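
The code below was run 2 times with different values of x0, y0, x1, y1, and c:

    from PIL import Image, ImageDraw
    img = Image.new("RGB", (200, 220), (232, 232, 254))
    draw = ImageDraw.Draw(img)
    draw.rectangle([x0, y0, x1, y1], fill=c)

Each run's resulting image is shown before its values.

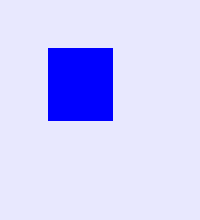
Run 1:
x0 = 48; y0 = 48; x1 = 112; y1 = 120; c = 'blue'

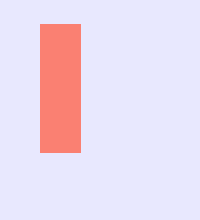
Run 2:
x0 = 40, y0 = 24, x1 = 80, y1 = 152, c = 'salmon'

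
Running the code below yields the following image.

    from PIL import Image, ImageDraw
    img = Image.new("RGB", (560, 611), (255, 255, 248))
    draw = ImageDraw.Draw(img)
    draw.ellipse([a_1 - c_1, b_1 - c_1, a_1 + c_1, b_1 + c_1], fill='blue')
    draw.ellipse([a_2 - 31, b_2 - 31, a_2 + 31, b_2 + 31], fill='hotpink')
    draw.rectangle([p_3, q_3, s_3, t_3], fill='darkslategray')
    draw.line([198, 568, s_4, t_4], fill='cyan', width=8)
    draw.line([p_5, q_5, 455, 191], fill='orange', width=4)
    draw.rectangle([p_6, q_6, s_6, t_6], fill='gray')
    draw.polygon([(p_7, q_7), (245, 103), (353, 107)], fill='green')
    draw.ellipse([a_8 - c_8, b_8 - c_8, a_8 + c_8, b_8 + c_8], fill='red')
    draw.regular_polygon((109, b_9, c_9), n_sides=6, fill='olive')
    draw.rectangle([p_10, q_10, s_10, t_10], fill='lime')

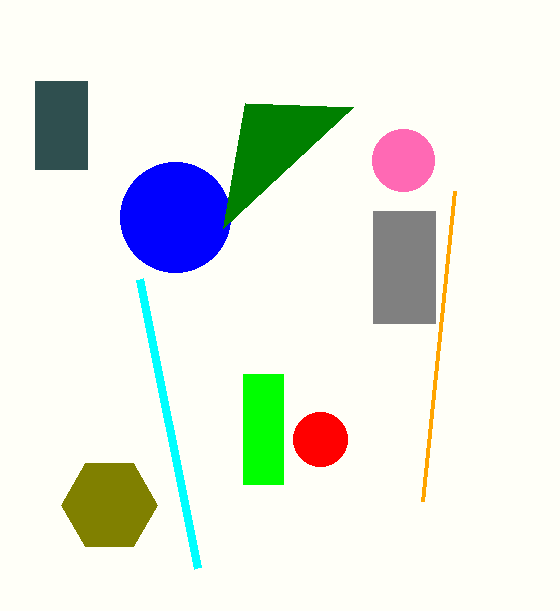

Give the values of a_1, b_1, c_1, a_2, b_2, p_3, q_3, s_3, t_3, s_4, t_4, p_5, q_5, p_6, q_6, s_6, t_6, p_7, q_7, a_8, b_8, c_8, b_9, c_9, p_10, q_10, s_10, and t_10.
a_1 = 175
b_1 = 217
c_1 = 55
a_2 = 403
b_2 = 160
p_3 = 35
q_3 = 81
s_3 = 87
t_3 = 169
s_4 = 140
t_4 = 279
p_5 = 423
q_5 = 501
p_6 = 373
q_6 = 211
s_6 = 435
t_6 = 323
p_7 = 223
q_7 = 228
a_8 = 320
b_8 = 439
c_8 = 27
b_9 = 505
c_9 = 48
p_10 = 243
q_10 = 374
s_10 = 283
t_10 = 484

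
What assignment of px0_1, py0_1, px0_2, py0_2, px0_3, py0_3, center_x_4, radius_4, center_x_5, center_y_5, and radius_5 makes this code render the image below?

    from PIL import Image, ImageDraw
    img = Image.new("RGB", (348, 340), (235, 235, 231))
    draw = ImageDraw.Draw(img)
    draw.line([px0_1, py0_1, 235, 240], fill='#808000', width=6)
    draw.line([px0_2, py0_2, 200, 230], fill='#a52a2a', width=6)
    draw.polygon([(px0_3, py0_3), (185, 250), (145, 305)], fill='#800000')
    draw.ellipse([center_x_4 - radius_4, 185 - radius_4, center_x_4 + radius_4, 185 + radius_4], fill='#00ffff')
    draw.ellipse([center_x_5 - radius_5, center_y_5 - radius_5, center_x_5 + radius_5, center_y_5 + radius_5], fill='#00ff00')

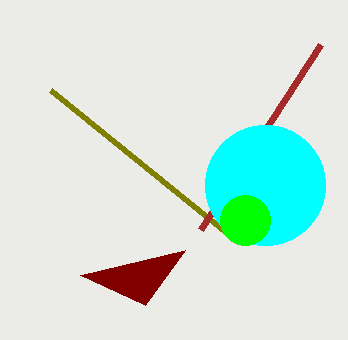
px0_1 = 50; py0_1 = 90; px0_2 = 320; py0_2 = 45; px0_3 = 80; py0_3 = 275; center_x_4 = 265; radius_4 = 60; center_x_5 = 245; center_y_5 = 220; radius_5 = 25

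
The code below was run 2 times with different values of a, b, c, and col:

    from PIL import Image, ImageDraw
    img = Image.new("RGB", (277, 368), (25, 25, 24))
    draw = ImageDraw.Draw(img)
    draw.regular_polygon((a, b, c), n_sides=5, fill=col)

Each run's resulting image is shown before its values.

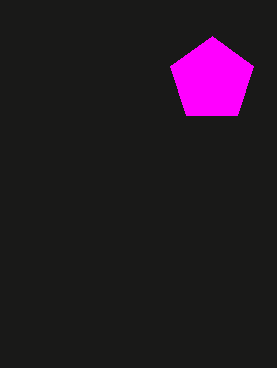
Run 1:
a = 212, b = 80, c = 44, col = 'magenta'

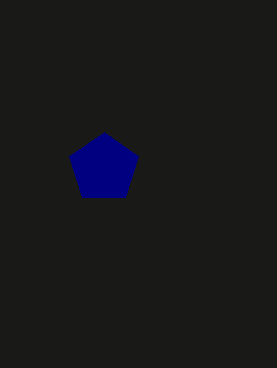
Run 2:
a = 104; b = 168; c = 36; col = 'navy'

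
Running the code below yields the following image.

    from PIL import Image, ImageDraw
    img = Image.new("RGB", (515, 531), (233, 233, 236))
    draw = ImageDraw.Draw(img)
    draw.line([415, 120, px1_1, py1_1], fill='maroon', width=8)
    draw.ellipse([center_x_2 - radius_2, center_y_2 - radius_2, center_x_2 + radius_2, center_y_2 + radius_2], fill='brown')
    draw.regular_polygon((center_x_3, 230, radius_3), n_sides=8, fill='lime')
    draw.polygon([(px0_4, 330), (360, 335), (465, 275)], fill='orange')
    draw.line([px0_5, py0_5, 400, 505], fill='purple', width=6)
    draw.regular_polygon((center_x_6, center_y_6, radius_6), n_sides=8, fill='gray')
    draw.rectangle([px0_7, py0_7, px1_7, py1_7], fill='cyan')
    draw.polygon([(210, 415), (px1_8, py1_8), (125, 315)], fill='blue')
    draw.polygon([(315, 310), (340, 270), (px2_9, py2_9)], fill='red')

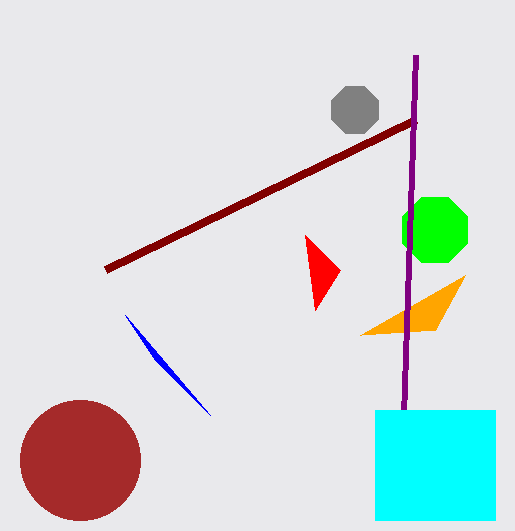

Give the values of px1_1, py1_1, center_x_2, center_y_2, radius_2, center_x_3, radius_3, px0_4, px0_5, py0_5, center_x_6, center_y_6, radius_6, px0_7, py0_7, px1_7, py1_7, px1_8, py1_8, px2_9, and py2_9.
px1_1 = 105; py1_1 = 270; center_x_2 = 80; center_y_2 = 460; radius_2 = 60; center_x_3 = 435; radius_3 = 35; px0_4 = 435; px0_5 = 415; py0_5 = 55; center_x_6 = 355; center_y_6 = 110; radius_6 = 25; px0_7 = 375; py0_7 = 410; px1_7 = 495; py1_7 = 520; px1_8 = 155; py1_8 = 360; px2_9 = 305; py2_9 = 235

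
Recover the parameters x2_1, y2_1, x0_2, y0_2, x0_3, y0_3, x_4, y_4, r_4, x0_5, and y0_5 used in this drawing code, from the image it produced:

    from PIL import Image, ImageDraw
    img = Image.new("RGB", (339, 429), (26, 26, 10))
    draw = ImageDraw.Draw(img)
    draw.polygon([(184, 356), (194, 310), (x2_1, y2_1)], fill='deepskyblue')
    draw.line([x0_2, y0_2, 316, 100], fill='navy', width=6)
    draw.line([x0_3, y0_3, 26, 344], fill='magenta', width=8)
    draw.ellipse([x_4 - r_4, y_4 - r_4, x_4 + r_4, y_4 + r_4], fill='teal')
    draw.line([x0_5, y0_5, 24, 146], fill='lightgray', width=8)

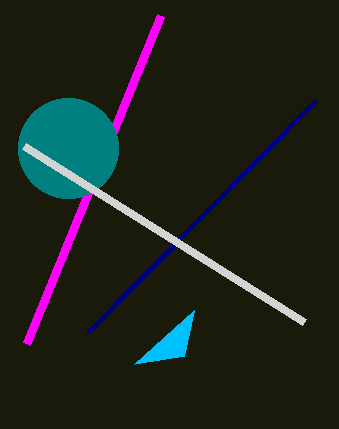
x2_1 = 134; y2_1 = 364; x0_2 = 88; y0_2 = 332; x0_3 = 160; y0_3 = 16; x_4 = 68; y_4 = 148; r_4 = 50; x0_5 = 304; y0_5 = 322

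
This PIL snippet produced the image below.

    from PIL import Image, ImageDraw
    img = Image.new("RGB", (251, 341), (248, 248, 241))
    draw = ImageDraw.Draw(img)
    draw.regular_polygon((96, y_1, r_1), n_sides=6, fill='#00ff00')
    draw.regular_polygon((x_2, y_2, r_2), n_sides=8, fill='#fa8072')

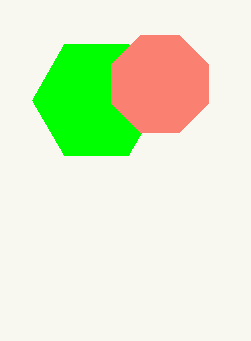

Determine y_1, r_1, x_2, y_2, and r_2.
y_1 = 100; r_1 = 64; x_2 = 160; y_2 = 84; r_2 = 52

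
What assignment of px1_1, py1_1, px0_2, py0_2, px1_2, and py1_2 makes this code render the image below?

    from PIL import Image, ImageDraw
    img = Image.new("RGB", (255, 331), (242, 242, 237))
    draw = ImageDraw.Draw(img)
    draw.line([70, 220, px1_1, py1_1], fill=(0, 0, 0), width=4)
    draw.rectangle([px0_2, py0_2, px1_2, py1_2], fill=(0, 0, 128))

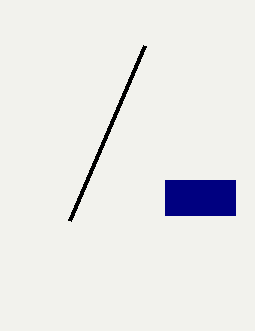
px1_1 = 145
py1_1 = 45
px0_2 = 165
py0_2 = 180
px1_2 = 235
py1_2 = 215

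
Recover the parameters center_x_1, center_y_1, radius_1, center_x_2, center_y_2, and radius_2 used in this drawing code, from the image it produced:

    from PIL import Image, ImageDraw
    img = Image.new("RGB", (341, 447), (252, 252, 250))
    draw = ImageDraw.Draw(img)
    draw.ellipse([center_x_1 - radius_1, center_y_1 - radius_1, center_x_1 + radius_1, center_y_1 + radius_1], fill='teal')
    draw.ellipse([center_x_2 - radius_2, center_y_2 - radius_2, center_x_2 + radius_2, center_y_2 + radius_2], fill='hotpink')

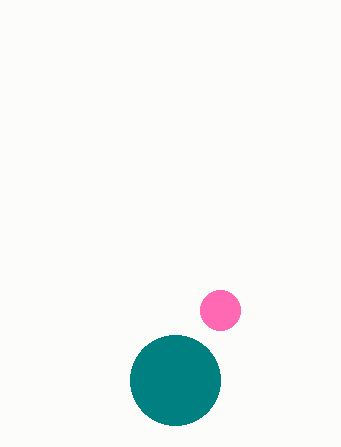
center_x_1 = 175; center_y_1 = 380; radius_1 = 45; center_x_2 = 220; center_y_2 = 310; radius_2 = 20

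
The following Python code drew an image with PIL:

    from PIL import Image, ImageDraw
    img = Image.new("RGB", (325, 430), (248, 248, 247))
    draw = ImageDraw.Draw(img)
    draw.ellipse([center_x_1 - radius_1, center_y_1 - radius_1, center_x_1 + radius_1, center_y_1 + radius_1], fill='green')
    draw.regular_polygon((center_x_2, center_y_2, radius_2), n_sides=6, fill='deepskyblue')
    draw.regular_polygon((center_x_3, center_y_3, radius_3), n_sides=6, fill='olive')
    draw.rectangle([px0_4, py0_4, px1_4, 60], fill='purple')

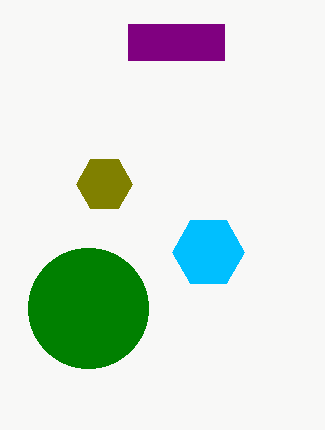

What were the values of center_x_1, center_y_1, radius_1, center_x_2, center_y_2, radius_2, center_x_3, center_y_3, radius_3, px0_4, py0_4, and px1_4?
center_x_1 = 88, center_y_1 = 308, radius_1 = 60, center_x_2 = 208, center_y_2 = 252, radius_2 = 36, center_x_3 = 104, center_y_3 = 184, radius_3 = 28, px0_4 = 128, py0_4 = 24, px1_4 = 224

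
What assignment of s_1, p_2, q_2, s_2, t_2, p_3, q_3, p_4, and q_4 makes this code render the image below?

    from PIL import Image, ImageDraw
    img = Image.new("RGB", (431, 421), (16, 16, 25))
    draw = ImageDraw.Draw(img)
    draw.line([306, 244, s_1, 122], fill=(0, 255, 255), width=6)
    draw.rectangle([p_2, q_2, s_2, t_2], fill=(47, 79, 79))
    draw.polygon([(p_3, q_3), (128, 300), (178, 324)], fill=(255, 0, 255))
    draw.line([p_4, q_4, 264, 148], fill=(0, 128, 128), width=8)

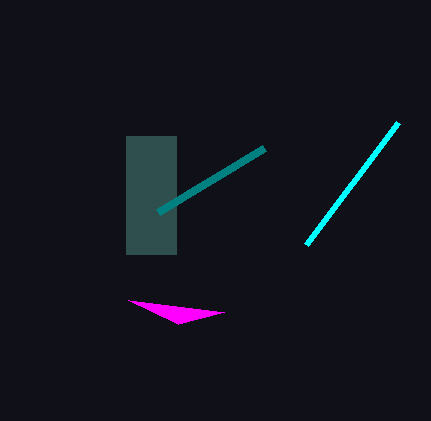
s_1 = 398; p_2 = 126; q_2 = 136; s_2 = 176; t_2 = 254; p_3 = 224; q_3 = 312; p_4 = 158; q_4 = 212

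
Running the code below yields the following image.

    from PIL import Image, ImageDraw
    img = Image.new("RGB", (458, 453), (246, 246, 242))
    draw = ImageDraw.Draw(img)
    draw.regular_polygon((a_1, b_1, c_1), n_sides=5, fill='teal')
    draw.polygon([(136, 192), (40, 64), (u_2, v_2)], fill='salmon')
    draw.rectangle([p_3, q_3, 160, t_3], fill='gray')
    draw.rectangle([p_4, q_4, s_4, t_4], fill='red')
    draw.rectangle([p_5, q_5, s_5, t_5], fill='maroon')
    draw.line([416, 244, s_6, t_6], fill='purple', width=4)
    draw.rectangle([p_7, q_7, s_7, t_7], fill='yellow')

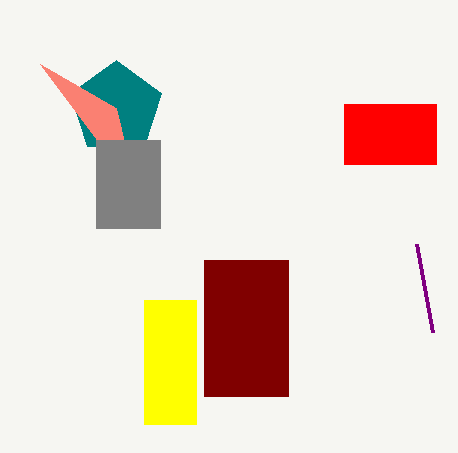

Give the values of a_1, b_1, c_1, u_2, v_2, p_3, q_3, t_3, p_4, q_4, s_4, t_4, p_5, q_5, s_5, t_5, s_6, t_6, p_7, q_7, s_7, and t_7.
a_1 = 116; b_1 = 108; c_1 = 48; u_2 = 116; v_2 = 108; p_3 = 96; q_3 = 140; t_3 = 228; p_4 = 344; q_4 = 104; s_4 = 436; t_4 = 164; p_5 = 204; q_5 = 260; s_5 = 288; t_5 = 396; s_6 = 432; t_6 = 332; p_7 = 144; q_7 = 300; s_7 = 196; t_7 = 424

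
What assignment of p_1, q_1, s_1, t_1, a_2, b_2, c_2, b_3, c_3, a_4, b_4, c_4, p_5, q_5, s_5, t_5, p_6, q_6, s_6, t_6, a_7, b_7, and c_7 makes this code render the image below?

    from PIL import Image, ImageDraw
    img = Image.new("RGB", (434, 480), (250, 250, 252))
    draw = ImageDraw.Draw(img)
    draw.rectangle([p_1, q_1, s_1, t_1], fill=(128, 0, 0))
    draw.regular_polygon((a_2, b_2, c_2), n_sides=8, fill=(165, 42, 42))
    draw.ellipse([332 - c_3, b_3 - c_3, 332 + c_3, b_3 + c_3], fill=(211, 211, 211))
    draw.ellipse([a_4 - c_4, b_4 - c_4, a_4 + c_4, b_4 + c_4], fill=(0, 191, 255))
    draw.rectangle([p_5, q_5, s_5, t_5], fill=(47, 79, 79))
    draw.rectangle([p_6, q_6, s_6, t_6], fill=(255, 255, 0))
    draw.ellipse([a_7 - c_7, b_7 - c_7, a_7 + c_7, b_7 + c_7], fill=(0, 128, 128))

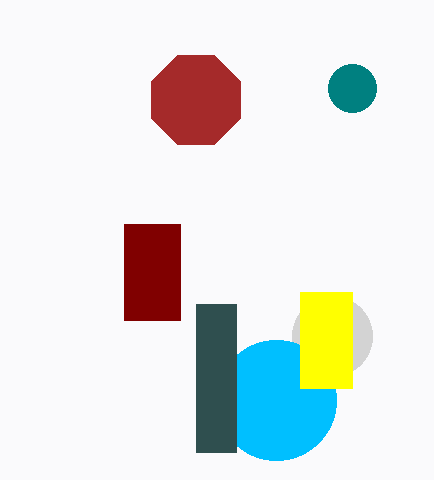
p_1 = 124
q_1 = 224
s_1 = 180
t_1 = 320
a_2 = 196
b_2 = 100
c_2 = 48
b_3 = 336
c_3 = 40
a_4 = 276
b_4 = 400
c_4 = 60
p_5 = 196
q_5 = 304
s_5 = 236
t_5 = 452
p_6 = 300
q_6 = 292
s_6 = 352
t_6 = 388
a_7 = 352
b_7 = 88
c_7 = 24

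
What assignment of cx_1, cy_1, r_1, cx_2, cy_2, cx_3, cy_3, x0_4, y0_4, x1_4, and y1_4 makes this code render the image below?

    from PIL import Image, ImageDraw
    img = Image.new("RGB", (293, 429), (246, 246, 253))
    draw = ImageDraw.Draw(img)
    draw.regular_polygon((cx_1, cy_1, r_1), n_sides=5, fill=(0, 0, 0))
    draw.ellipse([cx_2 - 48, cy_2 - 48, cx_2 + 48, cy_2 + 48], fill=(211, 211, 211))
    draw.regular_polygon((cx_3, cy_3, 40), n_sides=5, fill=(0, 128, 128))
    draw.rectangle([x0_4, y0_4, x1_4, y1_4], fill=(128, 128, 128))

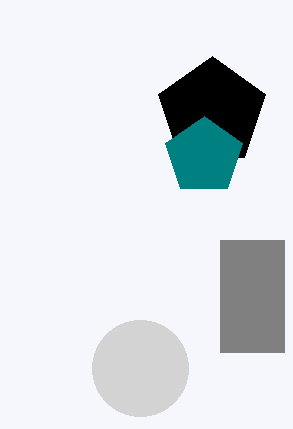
cx_1 = 212
cy_1 = 112
r_1 = 56
cx_2 = 140
cy_2 = 368
cx_3 = 204
cy_3 = 156
x0_4 = 220
y0_4 = 240
x1_4 = 284
y1_4 = 352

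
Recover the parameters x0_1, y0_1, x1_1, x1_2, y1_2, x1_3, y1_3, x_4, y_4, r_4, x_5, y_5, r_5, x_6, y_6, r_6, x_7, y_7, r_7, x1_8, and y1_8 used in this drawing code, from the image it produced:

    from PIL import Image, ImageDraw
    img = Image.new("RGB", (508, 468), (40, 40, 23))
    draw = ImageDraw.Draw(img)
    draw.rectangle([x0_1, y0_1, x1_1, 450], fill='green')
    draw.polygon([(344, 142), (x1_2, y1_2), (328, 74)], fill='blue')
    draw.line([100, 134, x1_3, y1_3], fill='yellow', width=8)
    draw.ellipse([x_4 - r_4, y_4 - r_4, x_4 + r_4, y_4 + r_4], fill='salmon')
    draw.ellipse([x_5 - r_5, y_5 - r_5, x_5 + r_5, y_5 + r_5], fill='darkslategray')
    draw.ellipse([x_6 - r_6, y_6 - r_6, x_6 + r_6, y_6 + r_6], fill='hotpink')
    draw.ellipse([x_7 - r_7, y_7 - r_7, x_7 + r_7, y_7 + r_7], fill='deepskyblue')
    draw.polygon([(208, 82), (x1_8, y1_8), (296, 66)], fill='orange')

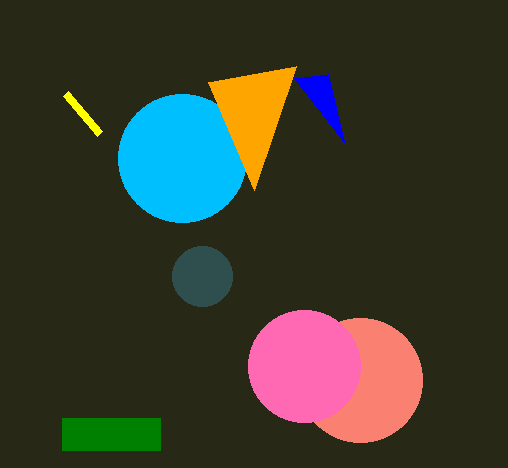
x0_1 = 62; y0_1 = 418; x1_1 = 160; x1_2 = 294; y1_2 = 78; x1_3 = 66; y1_3 = 94; x_4 = 360; y_4 = 380; r_4 = 62; x_5 = 202; y_5 = 276; r_5 = 30; x_6 = 304; y_6 = 366; r_6 = 56; x_7 = 182; y_7 = 158; r_7 = 64; x1_8 = 254; y1_8 = 190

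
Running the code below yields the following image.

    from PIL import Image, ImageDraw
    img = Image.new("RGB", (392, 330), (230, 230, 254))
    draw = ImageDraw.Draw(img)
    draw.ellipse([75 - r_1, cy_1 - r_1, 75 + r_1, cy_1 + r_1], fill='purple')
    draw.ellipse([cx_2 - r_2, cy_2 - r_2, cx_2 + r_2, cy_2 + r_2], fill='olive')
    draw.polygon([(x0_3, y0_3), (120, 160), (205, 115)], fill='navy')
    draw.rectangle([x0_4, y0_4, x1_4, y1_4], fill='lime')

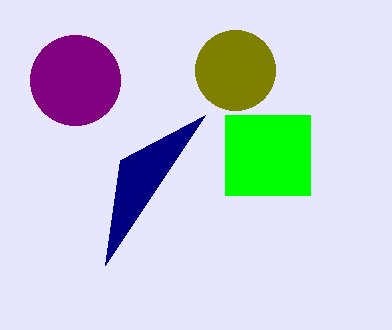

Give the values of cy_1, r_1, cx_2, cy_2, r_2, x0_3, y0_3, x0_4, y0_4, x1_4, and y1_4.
cy_1 = 80; r_1 = 45; cx_2 = 235; cy_2 = 70; r_2 = 40; x0_3 = 105; y0_3 = 265; x0_4 = 225; y0_4 = 115; x1_4 = 310; y1_4 = 195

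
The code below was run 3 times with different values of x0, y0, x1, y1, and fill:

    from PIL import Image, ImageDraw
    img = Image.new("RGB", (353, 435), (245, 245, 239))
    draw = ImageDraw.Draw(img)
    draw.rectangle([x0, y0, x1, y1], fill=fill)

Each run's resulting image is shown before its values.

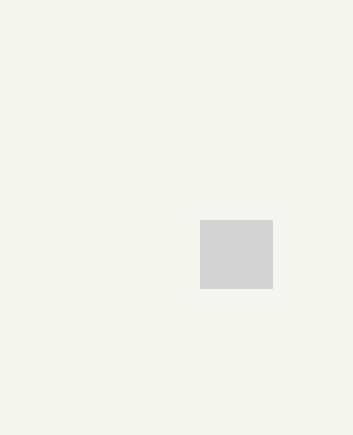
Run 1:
x0 = 200
y0 = 220
x1 = 272
y1 = 288
fill = 'lightgray'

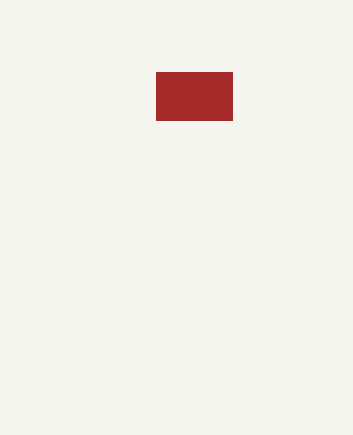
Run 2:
x0 = 156; y0 = 72; x1 = 232; y1 = 120; fill = 'brown'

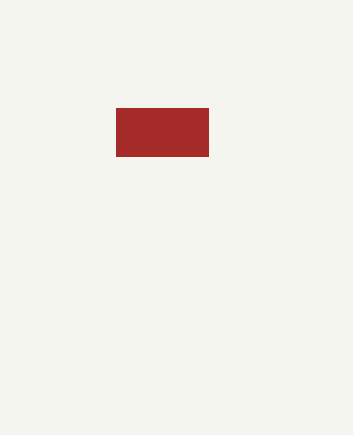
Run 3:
x0 = 116, y0 = 108, x1 = 208, y1 = 156, fill = 'brown'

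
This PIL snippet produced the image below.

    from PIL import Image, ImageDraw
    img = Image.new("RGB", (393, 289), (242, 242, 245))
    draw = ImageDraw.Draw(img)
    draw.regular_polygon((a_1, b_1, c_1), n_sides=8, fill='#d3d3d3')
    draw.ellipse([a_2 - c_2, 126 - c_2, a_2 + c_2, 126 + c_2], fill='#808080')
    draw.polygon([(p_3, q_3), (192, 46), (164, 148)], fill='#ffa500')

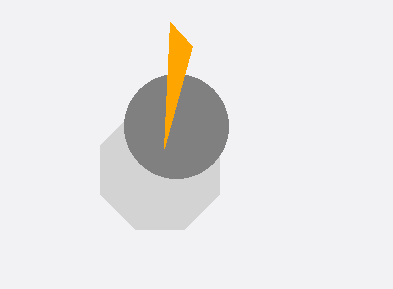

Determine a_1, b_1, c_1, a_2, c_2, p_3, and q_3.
a_1 = 160
b_1 = 170
c_1 = 64
a_2 = 176
c_2 = 52
p_3 = 170
q_3 = 22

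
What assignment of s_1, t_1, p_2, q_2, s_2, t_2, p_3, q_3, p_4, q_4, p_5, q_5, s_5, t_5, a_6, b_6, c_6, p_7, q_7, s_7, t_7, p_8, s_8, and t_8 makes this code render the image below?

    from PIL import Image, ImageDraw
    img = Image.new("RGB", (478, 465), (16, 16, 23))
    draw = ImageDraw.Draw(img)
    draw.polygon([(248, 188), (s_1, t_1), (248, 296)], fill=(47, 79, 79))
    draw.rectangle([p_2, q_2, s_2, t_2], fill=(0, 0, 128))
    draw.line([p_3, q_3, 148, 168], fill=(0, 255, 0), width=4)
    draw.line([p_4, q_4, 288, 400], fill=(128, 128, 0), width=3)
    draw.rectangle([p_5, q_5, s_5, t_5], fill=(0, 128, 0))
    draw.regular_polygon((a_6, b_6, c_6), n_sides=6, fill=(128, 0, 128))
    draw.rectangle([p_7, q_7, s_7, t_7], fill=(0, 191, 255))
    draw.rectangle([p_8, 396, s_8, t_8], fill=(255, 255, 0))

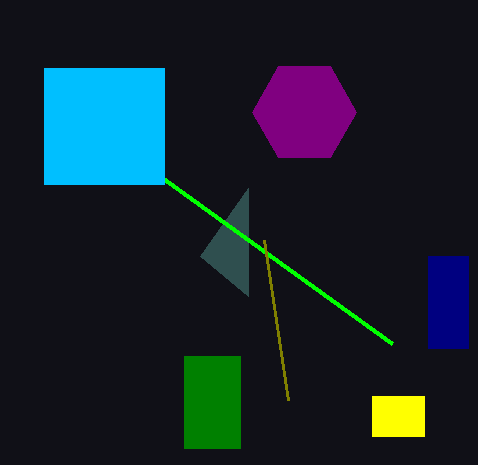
s_1 = 200
t_1 = 256
p_2 = 428
q_2 = 256
s_2 = 468
t_2 = 348
p_3 = 392
q_3 = 344
p_4 = 264
q_4 = 240
p_5 = 184
q_5 = 356
s_5 = 240
t_5 = 448
a_6 = 304
b_6 = 112
c_6 = 52
p_7 = 44
q_7 = 68
s_7 = 164
t_7 = 184
p_8 = 372
s_8 = 424
t_8 = 436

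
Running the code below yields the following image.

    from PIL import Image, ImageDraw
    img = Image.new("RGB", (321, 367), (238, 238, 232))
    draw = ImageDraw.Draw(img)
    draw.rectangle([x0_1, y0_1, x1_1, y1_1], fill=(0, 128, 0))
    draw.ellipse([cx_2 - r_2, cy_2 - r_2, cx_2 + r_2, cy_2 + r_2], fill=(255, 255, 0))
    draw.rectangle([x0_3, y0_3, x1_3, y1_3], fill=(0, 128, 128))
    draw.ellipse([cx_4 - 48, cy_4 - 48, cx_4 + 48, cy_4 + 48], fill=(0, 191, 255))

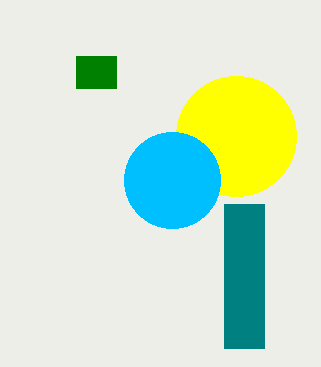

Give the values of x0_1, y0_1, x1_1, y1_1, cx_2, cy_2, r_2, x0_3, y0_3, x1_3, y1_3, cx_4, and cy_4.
x0_1 = 76
y0_1 = 56
x1_1 = 116
y1_1 = 88
cx_2 = 236
cy_2 = 136
r_2 = 60
x0_3 = 224
y0_3 = 204
x1_3 = 264
y1_3 = 348
cx_4 = 172
cy_4 = 180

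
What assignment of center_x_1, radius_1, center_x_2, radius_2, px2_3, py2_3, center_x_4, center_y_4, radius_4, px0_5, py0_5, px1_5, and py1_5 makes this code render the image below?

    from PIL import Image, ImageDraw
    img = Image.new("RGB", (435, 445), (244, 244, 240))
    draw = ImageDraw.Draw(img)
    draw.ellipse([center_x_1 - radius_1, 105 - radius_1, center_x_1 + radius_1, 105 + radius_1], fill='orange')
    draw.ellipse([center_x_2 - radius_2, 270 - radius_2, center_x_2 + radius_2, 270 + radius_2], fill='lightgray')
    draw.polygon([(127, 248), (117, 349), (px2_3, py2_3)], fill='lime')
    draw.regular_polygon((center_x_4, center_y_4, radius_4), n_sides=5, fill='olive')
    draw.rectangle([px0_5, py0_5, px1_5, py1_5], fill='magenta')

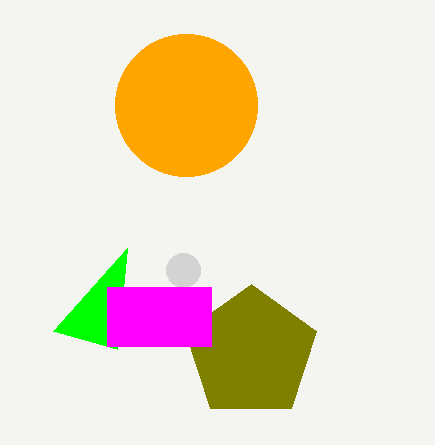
center_x_1 = 186
radius_1 = 71
center_x_2 = 183
radius_2 = 17
px2_3 = 53
py2_3 = 331
center_x_4 = 251
center_y_4 = 353
radius_4 = 69
px0_5 = 107
py0_5 = 287
px1_5 = 211
py1_5 = 346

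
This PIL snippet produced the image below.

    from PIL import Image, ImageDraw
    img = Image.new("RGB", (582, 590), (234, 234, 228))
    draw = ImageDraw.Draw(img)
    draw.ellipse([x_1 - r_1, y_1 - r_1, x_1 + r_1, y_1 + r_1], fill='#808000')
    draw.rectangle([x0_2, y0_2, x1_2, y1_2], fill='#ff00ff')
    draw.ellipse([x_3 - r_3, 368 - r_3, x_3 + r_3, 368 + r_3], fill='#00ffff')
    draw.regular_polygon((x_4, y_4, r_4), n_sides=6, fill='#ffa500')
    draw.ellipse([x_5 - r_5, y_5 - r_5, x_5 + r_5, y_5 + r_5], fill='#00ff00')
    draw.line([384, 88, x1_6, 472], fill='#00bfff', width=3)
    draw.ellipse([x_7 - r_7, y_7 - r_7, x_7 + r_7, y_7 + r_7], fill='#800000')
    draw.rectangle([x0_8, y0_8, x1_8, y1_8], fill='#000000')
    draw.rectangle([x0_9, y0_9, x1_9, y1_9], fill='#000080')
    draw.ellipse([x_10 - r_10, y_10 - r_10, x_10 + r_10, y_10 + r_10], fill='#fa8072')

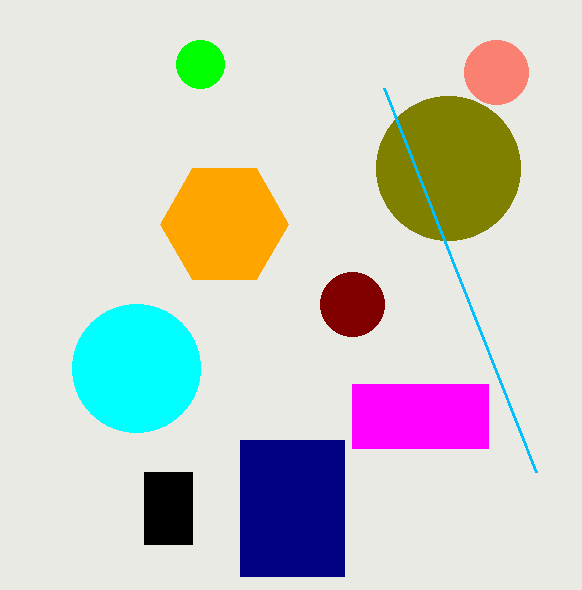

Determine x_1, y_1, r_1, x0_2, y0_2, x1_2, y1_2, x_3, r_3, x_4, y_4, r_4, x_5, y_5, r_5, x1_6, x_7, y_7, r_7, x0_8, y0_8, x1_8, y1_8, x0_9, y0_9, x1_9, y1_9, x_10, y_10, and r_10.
x_1 = 448; y_1 = 168; r_1 = 72; x0_2 = 352; y0_2 = 384; x1_2 = 488; y1_2 = 448; x_3 = 136; r_3 = 64; x_4 = 224; y_4 = 224; r_4 = 64; x_5 = 200; y_5 = 64; r_5 = 24; x1_6 = 536; x_7 = 352; y_7 = 304; r_7 = 32; x0_8 = 144; y0_8 = 472; x1_8 = 192; y1_8 = 544; x0_9 = 240; y0_9 = 440; x1_9 = 344; y1_9 = 576; x_10 = 496; y_10 = 72; r_10 = 32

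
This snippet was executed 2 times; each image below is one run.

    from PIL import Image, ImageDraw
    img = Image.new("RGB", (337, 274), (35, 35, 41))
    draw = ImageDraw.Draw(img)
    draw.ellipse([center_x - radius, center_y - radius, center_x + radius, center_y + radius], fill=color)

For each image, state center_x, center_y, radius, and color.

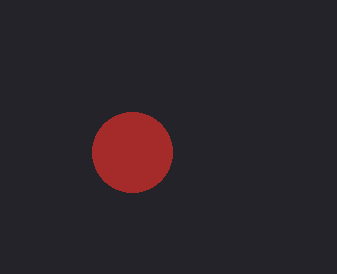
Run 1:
center_x = 132
center_y = 152
radius = 40
color = 'brown'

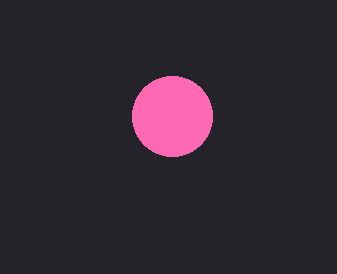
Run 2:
center_x = 172; center_y = 116; radius = 40; color = 'hotpink'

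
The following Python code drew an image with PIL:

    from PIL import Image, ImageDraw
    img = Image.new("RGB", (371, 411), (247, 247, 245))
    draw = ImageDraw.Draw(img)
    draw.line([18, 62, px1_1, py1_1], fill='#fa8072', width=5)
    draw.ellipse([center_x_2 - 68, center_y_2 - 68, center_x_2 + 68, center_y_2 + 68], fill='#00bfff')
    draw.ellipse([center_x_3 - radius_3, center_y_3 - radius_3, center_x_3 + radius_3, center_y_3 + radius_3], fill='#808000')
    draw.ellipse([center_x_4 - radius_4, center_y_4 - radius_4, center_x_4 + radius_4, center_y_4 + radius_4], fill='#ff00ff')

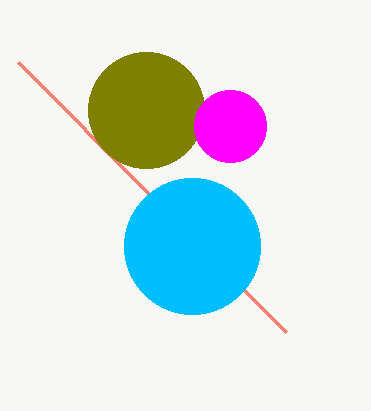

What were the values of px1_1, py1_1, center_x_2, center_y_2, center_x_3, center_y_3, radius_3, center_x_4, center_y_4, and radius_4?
px1_1 = 286; py1_1 = 332; center_x_2 = 192; center_y_2 = 246; center_x_3 = 146; center_y_3 = 110; radius_3 = 58; center_x_4 = 230; center_y_4 = 126; radius_4 = 36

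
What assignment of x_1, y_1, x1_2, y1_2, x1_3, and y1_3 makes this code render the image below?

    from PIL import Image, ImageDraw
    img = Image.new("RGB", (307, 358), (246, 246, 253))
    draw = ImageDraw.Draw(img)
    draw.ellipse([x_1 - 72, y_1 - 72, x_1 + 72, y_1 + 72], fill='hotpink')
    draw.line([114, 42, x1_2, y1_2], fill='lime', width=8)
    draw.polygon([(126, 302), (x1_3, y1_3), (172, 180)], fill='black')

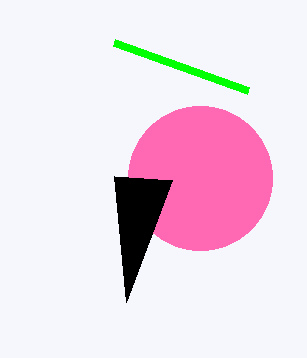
x_1 = 200, y_1 = 178, x1_2 = 248, y1_2 = 90, x1_3 = 114, y1_3 = 176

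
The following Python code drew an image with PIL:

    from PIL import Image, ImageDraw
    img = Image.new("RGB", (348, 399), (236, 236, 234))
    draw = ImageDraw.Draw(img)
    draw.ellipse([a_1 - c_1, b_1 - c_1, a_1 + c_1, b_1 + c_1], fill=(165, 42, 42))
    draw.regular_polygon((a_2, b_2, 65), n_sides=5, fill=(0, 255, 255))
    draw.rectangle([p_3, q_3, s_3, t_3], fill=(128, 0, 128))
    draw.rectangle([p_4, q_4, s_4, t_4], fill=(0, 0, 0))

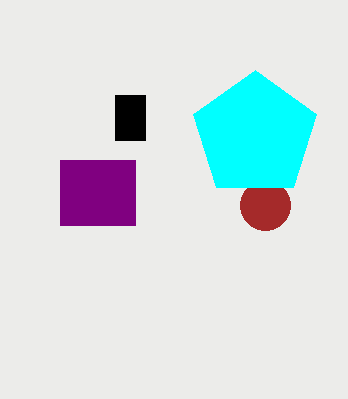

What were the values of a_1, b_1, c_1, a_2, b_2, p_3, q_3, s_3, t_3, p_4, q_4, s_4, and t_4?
a_1 = 265
b_1 = 205
c_1 = 25
a_2 = 255
b_2 = 135
p_3 = 60
q_3 = 160
s_3 = 135
t_3 = 225
p_4 = 115
q_4 = 95
s_4 = 145
t_4 = 140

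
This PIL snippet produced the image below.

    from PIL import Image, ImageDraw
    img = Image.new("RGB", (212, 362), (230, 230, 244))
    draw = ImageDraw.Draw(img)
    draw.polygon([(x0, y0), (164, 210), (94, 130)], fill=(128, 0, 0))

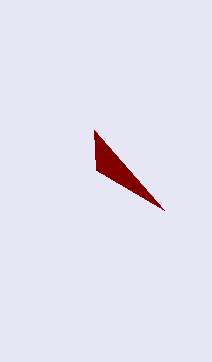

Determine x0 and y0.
x0 = 96; y0 = 170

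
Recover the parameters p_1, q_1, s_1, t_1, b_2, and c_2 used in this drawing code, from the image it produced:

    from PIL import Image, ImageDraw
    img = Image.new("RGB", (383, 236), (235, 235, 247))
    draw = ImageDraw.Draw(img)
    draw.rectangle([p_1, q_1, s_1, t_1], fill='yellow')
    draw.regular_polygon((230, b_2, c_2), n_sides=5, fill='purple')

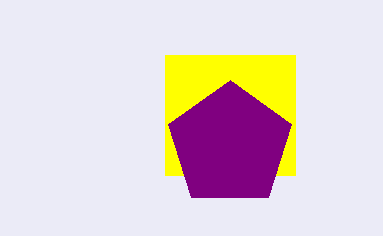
p_1 = 165
q_1 = 55
s_1 = 295
t_1 = 175
b_2 = 145
c_2 = 65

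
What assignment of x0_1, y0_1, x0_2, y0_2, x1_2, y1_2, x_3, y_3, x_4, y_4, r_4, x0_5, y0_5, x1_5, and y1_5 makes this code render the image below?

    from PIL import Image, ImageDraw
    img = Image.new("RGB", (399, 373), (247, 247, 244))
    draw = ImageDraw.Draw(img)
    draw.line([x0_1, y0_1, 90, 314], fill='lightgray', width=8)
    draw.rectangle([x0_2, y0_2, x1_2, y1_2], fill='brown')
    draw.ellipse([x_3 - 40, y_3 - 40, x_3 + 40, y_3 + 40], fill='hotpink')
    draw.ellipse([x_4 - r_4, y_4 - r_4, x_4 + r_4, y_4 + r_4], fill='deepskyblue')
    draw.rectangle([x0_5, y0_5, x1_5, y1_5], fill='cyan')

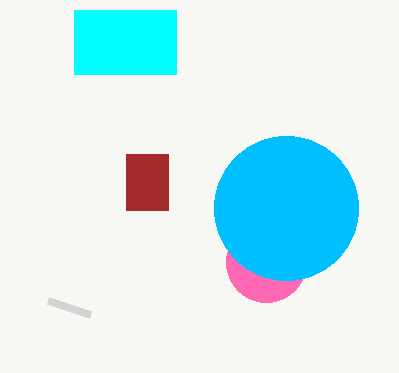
x0_1 = 48, y0_1 = 300, x0_2 = 126, y0_2 = 154, x1_2 = 168, y1_2 = 210, x_3 = 266, y_3 = 262, x_4 = 286, y_4 = 208, r_4 = 72, x0_5 = 74, y0_5 = 10, x1_5 = 176, y1_5 = 74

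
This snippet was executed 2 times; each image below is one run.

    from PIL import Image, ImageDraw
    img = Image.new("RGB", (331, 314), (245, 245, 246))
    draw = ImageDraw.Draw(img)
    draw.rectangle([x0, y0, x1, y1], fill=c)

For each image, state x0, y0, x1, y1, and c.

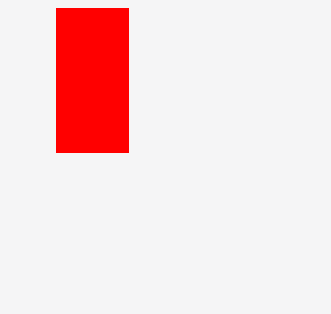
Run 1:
x0 = 56, y0 = 8, x1 = 128, y1 = 152, c = 'red'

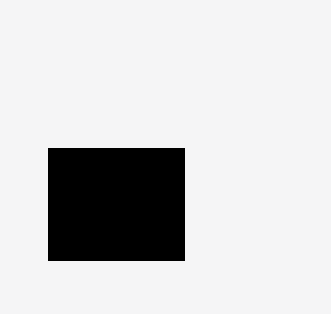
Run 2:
x0 = 48, y0 = 148, x1 = 184, y1 = 260, c = 'black'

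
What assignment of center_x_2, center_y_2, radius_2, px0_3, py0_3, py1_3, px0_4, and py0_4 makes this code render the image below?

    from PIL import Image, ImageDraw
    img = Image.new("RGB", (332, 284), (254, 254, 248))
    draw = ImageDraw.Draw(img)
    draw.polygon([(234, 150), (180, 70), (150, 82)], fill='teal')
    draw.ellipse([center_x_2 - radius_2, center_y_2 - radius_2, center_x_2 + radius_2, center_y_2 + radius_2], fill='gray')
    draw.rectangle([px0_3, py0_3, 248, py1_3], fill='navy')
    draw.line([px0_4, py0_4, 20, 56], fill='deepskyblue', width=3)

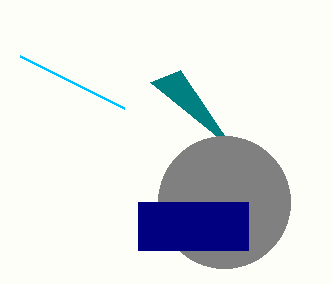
center_x_2 = 224
center_y_2 = 202
radius_2 = 66
px0_3 = 138
py0_3 = 202
py1_3 = 250
px0_4 = 124
py0_4 = 108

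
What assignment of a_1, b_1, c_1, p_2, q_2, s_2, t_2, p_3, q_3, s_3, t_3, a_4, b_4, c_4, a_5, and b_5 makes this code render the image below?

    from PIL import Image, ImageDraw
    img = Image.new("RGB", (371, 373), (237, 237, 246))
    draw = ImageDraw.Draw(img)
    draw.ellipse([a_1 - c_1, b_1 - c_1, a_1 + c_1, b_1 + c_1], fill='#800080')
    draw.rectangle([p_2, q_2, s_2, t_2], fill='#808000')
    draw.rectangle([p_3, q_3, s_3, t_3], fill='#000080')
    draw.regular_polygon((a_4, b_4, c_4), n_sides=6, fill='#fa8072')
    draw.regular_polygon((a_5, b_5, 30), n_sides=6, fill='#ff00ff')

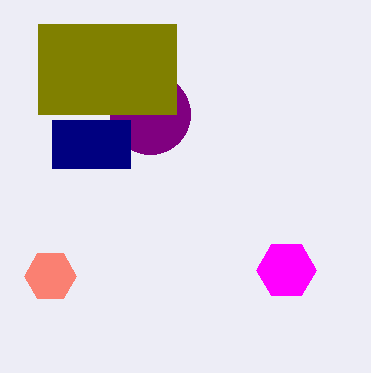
a_1 = 150
b_1 = 114
c_1 = 40
p_2 = 38
q_2 = 24
s_2 = 176
t_2 = 114
p_3 = 52
q_3 = 120
s_3 = 130
t_3 = 168
a_4 = 50
b_4 = 276
c_4 = 26
a_5 = 286
b_5 = 270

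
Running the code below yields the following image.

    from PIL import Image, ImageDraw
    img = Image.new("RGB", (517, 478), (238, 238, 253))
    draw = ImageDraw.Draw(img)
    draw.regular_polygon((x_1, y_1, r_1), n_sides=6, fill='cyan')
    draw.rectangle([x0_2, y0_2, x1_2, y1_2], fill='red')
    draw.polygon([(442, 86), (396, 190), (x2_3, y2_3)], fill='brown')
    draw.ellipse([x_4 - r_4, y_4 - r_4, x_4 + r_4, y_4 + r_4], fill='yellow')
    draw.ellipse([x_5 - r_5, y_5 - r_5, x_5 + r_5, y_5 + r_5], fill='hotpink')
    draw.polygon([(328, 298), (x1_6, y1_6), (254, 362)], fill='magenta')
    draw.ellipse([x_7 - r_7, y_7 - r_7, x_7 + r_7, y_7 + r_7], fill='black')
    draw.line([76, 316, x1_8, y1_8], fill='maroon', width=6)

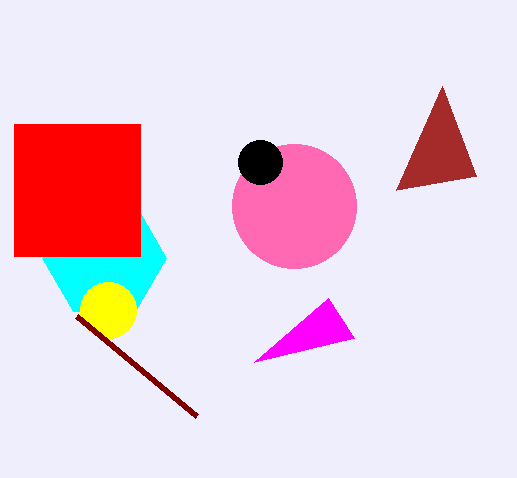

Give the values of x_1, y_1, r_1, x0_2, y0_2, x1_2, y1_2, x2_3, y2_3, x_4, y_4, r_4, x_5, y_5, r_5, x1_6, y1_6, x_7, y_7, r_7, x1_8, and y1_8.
x_1 = 104; y_1 = 258; r_1 = 62; x0_2 = 14; y0_2 = 124; x1_2 = 140; y1_2 = 256; x2_3 = 476; y2_3 = 176; x_4 = 108; y_4 = 310; r_4 = 28; x_5 = 294; y_5 = 206; r_5 = 62; x1_6 = 354; y1_6 = 338; x_7 = 260; y_7 = 162; r_7 = 22; x1_8 = 196; y1_8 = 416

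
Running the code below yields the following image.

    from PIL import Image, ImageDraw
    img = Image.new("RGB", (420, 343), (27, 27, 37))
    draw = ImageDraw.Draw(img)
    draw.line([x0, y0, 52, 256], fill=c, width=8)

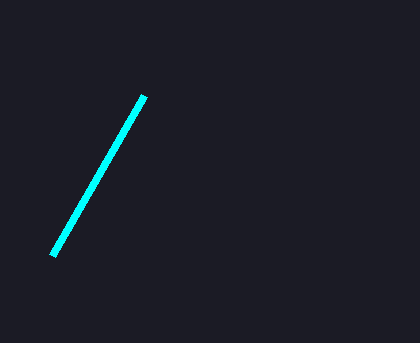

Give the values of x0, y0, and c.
x0 = 144; y0 = 96; c = 'cyan'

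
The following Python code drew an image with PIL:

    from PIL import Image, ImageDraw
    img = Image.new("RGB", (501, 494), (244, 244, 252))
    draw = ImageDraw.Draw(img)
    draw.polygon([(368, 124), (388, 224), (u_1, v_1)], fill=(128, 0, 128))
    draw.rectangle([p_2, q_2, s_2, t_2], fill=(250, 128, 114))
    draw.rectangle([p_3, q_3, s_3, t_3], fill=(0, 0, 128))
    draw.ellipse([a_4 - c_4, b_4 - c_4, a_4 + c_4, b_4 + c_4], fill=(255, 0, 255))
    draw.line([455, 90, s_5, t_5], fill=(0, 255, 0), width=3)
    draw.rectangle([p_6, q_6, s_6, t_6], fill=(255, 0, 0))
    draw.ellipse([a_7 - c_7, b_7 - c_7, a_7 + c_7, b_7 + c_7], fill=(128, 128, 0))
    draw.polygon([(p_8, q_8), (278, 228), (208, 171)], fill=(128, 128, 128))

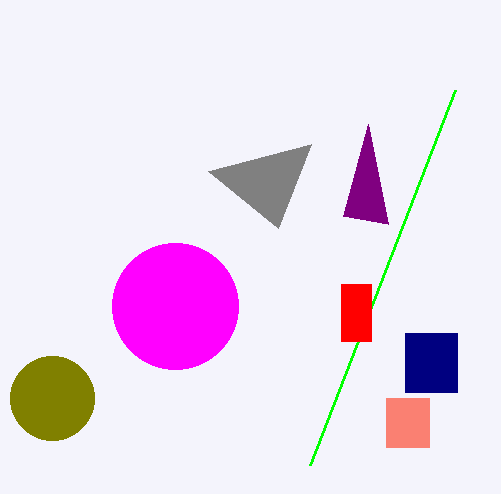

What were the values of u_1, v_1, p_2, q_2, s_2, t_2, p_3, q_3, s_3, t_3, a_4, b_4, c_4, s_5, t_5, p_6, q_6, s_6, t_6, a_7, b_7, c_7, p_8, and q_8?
u_1 = 343
v_1 = 216
p_2 = 386
q_2 = 398
s_2 = 429
t_2 = 447
p_3 = 405
q_3 = 333
s_3 = 457
t_3 = 392
a_4 = 175
b_4 = 306
c_4 = 63
s_5 = 310
t_5 = 465
p_6 = 341
q_6 = 284
s_6 = 371
t_6 = 341
a_7 = 52
b_7 = 398
c_7 = 42
p_8 = 311
q_8 = 144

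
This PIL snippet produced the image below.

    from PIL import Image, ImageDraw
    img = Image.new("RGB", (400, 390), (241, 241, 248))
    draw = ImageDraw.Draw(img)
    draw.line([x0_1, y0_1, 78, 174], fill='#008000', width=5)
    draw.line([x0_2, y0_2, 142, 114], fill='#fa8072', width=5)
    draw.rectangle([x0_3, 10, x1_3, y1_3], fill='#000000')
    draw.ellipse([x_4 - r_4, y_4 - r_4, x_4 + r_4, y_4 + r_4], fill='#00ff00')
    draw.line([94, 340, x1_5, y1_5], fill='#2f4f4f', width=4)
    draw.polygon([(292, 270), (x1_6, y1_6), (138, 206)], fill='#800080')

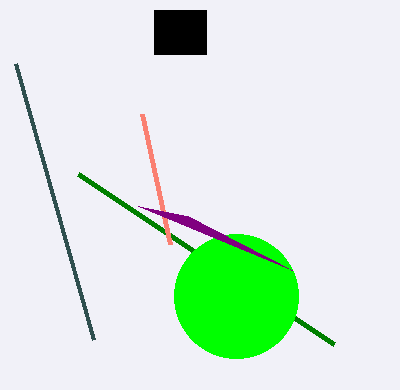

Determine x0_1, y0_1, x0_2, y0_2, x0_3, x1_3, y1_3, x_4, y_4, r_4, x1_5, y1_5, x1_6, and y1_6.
x0_1 = 334, y0_1 = 344, x0_2 = 170, y0_2 = 244, x0_3 = 154, x1_3 = 206, y1_3 = 54, x_4 = 236, y_4 = 296, r_4 = 62, x1_5 = 16, y1_5 = 64, x1_6 = 188, y1_6 = 216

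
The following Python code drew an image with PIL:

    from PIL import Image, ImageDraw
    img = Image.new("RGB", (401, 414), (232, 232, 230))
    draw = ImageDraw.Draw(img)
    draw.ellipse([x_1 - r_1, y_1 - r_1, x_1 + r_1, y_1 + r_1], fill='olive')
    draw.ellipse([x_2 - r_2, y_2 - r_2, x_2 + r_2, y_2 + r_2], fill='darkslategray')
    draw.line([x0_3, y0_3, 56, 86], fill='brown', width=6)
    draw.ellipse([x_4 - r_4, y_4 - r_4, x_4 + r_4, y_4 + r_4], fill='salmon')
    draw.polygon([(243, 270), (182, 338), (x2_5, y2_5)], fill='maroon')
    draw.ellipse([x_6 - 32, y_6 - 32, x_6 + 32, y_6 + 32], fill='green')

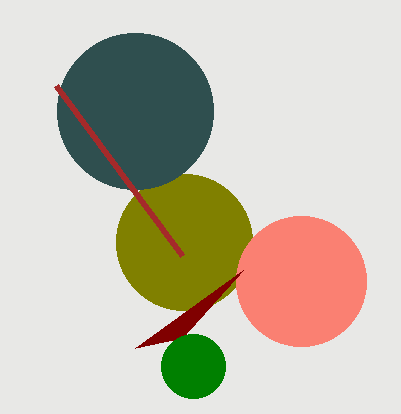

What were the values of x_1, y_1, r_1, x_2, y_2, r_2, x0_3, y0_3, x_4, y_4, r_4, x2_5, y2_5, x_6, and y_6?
x_1 = 184; y_1 = 242; r_1 = 68; x_2 = 135; y_2 = 111; r_2 = 78; x0_3 = 182; y0_3 = 256; x_4 = 301; y_4 = 281; r_4 = 65; x2_5 = 135; y2_5 = 348; x_6 = 193; y_6 = 366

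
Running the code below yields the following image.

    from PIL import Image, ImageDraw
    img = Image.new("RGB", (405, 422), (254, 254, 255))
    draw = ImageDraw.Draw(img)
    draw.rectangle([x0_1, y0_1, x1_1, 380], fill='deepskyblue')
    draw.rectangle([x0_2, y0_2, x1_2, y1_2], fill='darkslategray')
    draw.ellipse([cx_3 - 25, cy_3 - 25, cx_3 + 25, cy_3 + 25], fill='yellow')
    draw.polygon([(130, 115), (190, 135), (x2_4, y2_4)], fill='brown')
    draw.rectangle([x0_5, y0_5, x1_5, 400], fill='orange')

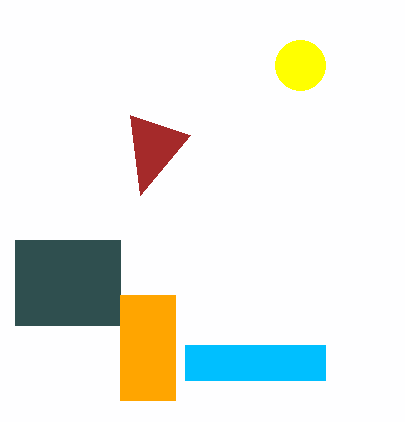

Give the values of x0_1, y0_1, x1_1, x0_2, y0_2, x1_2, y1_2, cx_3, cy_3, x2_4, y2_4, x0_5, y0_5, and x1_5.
x0_1 = 185; y0_1 = 345; x1_1 = 325; x0_2 = 15; y0_2 = 240; x1_2 = 120; y1_2 = 325; cx_3 = 300; cy_3 = 65; x2_4 = 140; y2_4 = 195; x0_5 = 120; y0_5 = 295; x1_5 = 175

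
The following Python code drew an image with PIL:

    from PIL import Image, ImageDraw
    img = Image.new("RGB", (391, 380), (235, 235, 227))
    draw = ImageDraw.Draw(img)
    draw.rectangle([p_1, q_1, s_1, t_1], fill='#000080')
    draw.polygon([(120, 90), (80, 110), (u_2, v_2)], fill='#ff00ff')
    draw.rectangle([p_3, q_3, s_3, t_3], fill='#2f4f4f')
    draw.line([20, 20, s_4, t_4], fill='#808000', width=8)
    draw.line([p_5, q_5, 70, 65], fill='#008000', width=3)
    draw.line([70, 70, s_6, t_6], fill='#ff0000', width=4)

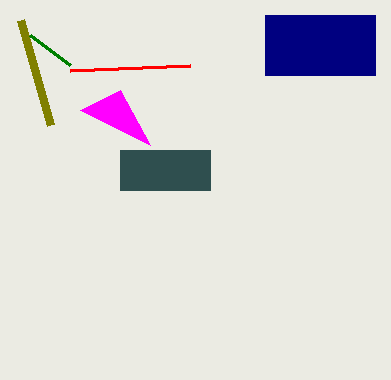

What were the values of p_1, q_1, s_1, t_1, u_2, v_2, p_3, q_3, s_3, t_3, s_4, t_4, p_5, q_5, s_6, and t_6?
p_1 = 265; q_1 = 15; s_1 = 375; t_1 = 75; u_2 = 150; v_2 = 145; p_3 = 120; q_3 = 150; s_3 = 210; t_3 = 190; s_4 = 50; t_4 = 125; p_5 = 30; q_5 = 35; s_6 = 190; t_6 = 65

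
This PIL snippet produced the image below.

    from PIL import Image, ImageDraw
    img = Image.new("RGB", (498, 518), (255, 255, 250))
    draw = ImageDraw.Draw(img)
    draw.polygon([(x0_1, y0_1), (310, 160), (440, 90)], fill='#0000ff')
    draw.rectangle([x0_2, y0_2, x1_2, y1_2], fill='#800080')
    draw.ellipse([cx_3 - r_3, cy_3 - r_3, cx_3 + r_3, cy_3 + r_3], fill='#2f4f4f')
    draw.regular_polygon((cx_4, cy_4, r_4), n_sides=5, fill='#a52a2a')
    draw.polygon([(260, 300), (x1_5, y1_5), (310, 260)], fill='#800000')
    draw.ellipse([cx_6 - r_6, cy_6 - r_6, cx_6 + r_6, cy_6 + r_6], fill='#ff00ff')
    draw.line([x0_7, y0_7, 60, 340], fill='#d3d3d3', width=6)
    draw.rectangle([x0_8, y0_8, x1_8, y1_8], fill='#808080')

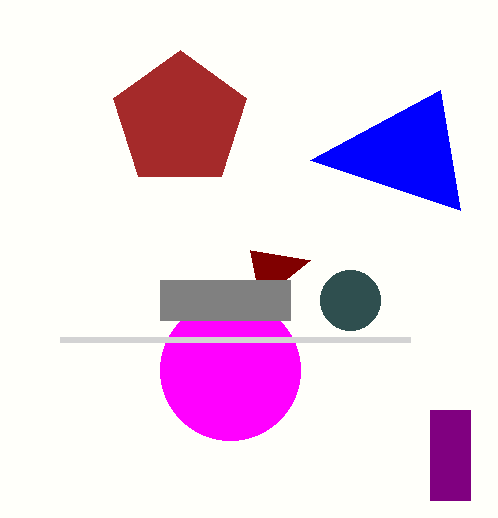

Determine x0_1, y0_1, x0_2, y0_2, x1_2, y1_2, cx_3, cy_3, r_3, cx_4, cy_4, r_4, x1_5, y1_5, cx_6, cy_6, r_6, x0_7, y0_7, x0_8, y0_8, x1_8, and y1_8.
x0_1 = 460, y0_1 = 210, x0_2 = 430, y0_2 = 410, x1_2 = 470, y1_2 = 500, cx_3 = 350, cy_3 = 300, r_3 = 30, cx_4 = 180, cy_4 = 120, r_4 = 70, x1_5 = 250, y1_5 = 250, cx_6 = 230, cy_6 = 370, r_6 = 70, x0_7 = 410, y0_7 = 340, x0_8 = 160, y0_8 = 280, x1_8 = 290, y1_8 = 320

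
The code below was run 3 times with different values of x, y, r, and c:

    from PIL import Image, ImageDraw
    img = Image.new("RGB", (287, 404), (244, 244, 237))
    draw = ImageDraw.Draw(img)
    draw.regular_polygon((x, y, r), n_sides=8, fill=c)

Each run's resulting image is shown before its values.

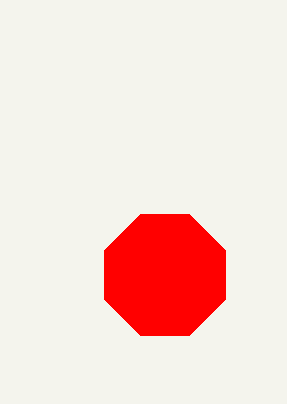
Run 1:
x = 165; y = 275; r = 65; c = 'red'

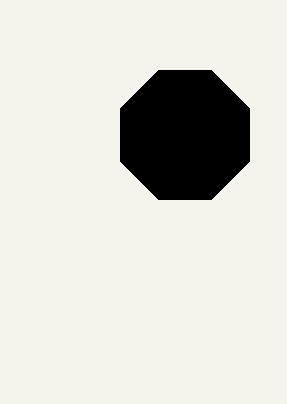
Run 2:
x = 185, y = 135, r = 70, c = 'black'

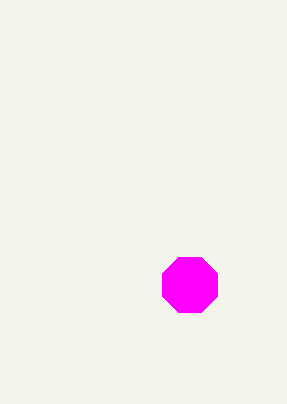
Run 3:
x = 190, y = 285, r = 30, c = 'magenta'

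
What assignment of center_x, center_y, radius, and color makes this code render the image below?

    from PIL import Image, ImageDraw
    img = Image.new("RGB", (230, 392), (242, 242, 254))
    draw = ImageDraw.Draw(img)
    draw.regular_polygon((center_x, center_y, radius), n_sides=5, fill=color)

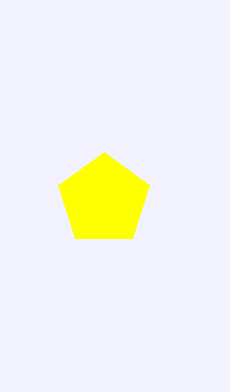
center_x = 104, center_y = 200, radius = 48, color = 'yellow'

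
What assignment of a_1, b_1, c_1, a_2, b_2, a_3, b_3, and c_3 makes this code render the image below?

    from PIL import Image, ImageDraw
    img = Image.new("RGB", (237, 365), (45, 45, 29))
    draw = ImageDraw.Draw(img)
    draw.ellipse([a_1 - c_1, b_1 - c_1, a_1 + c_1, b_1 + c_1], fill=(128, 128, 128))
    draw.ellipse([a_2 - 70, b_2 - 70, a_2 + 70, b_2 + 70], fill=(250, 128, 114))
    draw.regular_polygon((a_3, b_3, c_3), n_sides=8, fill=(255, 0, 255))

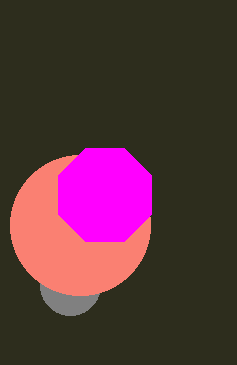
a_1 = 70
b_1 = 285
c_1 = 30
a_2 = 80
b_2 = 225
a_3 = 105
b_3 = 195
c_3 = 50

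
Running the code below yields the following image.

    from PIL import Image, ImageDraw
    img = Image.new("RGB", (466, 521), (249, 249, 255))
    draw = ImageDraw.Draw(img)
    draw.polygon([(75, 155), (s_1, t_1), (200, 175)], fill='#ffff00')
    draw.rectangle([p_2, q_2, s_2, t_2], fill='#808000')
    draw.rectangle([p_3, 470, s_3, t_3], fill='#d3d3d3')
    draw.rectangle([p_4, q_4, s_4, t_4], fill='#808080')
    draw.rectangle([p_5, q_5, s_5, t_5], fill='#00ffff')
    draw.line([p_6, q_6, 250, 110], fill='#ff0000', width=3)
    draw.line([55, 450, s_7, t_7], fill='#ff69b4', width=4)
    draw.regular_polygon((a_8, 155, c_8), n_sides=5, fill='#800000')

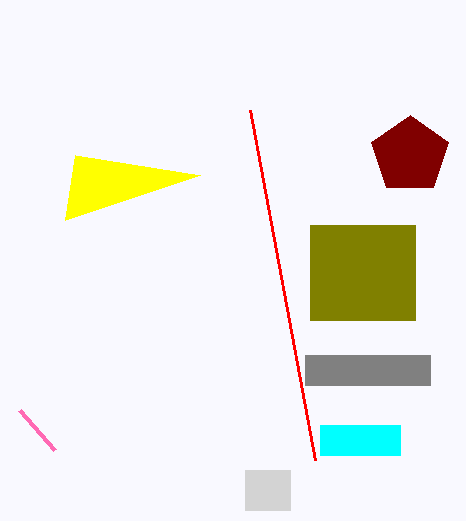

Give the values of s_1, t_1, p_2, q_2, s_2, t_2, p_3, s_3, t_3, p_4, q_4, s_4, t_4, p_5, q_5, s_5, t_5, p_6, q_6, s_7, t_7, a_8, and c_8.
s_1 = 65; t_1 = 220; p_2 = 310; q_2 = 225; s_2 = 415; t_2 = 320; p_3 = 245; s_3 = 290; t_3 = 510; p_4 = 305; q_4 = 355; s_4 = 430; t_4 = 385; p_5 = 320; q_5 = 425; s_5 = 400; t_5 = 455; p_6 = 315; q_6 = 460; s_7 = 20; t_7 = 410; a_8 = 410; c_8 = 40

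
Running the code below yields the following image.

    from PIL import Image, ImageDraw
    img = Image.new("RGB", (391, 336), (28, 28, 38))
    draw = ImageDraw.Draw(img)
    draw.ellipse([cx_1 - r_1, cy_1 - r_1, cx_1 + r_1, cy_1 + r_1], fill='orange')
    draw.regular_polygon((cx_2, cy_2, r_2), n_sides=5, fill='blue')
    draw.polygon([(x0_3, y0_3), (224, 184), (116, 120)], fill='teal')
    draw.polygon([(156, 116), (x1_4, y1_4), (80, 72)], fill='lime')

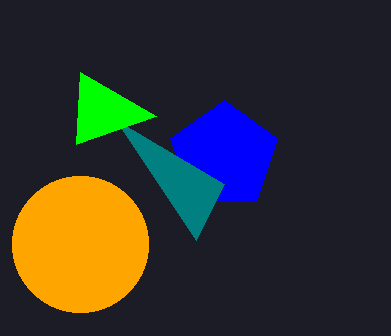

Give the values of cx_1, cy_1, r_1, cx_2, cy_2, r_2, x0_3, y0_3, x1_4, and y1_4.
cx_1 = 80; cy_1 = 244; r_1 = 68; cx_2 = 224; cy_2 = 156; r_2 = 56; x0_3 = 196; y0_3 = 240; x1_4 = 76; y1_4 = 144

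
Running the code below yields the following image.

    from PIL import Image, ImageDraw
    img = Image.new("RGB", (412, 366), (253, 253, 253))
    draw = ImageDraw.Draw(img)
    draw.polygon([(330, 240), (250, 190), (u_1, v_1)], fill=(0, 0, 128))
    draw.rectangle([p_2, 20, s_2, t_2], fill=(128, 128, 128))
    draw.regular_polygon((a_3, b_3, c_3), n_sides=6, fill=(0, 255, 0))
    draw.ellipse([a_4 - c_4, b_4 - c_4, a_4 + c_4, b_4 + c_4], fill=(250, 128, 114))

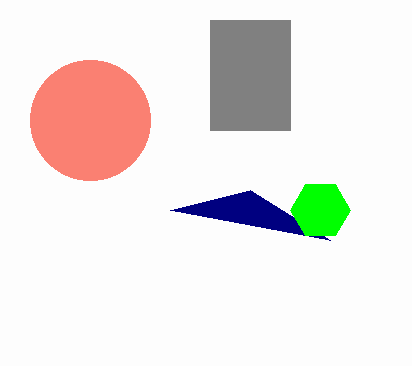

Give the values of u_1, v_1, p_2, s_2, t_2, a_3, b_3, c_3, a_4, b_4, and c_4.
u_1 = 170
v_1 = 210
p_2 = 210
s_2 = 290
t_2 = 130
a_3 = 320
b_3 = 210
c_3 = 30
a_4 = 90
b_4 = 120
c_4 = 60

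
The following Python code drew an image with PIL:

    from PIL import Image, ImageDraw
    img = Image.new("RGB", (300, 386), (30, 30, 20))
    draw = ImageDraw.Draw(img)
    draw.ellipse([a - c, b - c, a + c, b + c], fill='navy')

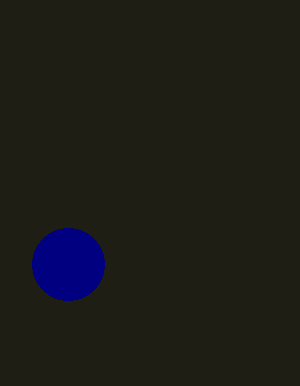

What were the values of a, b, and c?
a = 68; b = 264; c = 36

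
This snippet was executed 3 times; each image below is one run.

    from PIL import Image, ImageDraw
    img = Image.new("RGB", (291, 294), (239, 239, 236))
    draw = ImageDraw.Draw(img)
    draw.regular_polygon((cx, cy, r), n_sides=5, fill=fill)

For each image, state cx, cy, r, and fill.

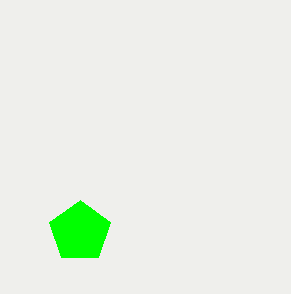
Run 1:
cx = 80
cy = 232
r = 32
fill = 'lime'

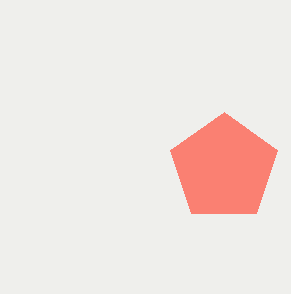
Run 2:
cx = 224, cy = 168, r = 56, fill = 'salmon'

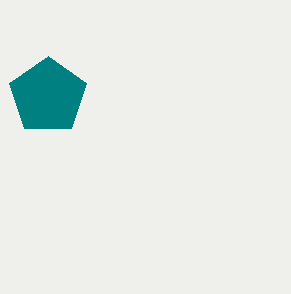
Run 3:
cx = 48; cy = 96; r = 40; fill = 'teal'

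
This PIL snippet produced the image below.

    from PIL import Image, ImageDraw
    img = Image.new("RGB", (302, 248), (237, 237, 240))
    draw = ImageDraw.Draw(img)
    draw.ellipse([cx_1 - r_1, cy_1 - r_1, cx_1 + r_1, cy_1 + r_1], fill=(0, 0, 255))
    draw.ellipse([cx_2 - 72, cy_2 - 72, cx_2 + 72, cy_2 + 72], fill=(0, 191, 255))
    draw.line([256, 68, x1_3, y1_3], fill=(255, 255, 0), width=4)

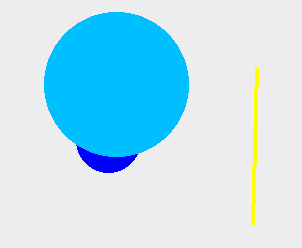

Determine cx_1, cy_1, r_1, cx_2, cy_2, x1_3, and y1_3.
cx_1 = 108; cy_1 = 140; r_1 = 32; cx_2 = 116; cy_2 = 84; x1_3 = 252; y1_3 = 224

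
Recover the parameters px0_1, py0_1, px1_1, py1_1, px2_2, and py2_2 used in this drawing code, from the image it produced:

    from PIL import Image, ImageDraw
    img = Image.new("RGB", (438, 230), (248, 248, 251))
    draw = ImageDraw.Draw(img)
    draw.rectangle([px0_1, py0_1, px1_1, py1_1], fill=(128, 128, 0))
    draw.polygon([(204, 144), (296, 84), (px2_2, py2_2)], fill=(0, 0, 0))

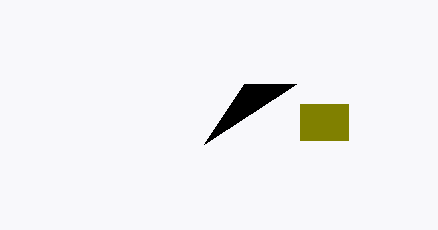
px0_1 = 300, py0_1 = 104, px1_1 = 348, py1_1 = 140, px2_2 = 244, py2_2 = 84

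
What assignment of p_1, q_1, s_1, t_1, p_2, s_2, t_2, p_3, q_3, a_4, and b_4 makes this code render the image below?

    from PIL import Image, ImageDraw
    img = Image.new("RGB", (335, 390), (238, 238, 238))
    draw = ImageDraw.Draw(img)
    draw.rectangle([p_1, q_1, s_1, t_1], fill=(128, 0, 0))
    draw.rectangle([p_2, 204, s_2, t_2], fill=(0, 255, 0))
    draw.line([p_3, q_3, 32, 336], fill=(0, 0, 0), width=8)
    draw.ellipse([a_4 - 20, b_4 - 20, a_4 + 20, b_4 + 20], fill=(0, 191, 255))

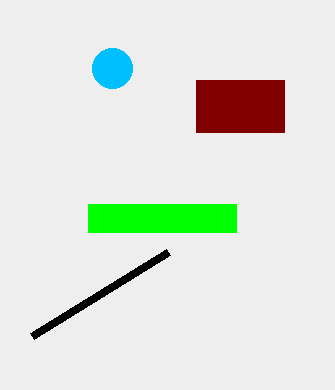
p_1 = 196, q_1 = 80, s_1 = 284, t_1 = 132, p_2 = 88, s_2 = 236, t_2 = 232, p_3 = 168, q_3 = 252, a_4 = 112, b_4 = 68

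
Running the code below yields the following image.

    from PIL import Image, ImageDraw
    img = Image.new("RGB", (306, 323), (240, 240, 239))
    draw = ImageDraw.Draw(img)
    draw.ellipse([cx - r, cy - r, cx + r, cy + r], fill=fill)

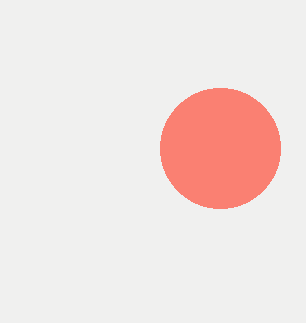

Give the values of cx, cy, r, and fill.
cx = 220
cy = 148
r = 60
fill = 'salmon'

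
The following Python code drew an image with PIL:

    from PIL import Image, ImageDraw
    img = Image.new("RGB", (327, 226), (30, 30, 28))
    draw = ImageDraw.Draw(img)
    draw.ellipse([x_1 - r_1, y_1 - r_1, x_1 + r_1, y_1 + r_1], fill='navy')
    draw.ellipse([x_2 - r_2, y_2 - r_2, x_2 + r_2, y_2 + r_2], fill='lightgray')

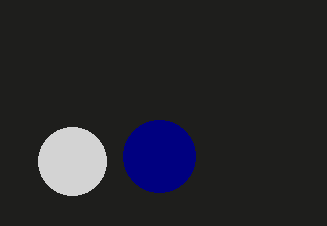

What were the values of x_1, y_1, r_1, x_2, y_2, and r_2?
x_1 = 159; y_1 = 156; r_1 = 36; x_2 = 72; y_2 = 161; r_2 = 34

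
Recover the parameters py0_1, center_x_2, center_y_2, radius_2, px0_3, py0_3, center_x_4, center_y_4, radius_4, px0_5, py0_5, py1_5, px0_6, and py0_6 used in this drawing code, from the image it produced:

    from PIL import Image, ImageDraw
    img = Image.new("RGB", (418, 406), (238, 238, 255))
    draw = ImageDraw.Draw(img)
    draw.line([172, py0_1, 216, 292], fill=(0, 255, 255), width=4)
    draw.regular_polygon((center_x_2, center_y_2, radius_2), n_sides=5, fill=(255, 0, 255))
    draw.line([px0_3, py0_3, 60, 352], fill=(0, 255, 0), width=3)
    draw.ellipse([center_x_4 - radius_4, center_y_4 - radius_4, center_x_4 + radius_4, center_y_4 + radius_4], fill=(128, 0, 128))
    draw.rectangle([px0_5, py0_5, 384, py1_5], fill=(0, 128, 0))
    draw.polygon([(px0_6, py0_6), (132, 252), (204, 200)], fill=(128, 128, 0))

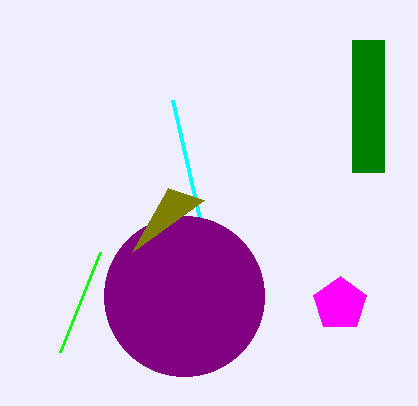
py0_1 = 100; center_x_2 = 340; center_y_2 = 304; radius_2 = 28; px0_3 = 100; py0_3 = 252; center_x_4 = 184; center_y_4 = 296; radius_4 = 80; px0_5 = 352; py0_5 = 40; py1_5 = 172; px0_6 = 168; py0_6 = 188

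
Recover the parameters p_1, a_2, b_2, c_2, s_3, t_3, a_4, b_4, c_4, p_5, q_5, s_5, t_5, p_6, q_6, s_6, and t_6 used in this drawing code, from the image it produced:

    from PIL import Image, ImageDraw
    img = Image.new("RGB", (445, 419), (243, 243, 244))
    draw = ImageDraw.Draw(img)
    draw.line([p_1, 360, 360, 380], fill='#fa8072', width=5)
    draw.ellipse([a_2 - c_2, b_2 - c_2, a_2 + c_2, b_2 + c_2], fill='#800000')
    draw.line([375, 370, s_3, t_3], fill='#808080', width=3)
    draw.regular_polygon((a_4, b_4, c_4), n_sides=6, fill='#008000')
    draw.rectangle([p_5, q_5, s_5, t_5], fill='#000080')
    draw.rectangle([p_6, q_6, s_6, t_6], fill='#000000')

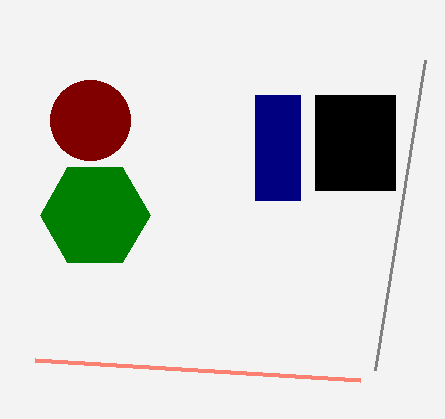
p_1 = 35
a_2 = 90
b_2 = 120
c_2 = 40
s_3 = 425
t_3 = 60
a_4 = 95
b_4 = 215
c_4 = 55
p_5 = 255
q_5 = 95
s_5 = 300
t_5 = 200
p_6 = 315
q_6 = 95
s_6 = 395
t_6 = 190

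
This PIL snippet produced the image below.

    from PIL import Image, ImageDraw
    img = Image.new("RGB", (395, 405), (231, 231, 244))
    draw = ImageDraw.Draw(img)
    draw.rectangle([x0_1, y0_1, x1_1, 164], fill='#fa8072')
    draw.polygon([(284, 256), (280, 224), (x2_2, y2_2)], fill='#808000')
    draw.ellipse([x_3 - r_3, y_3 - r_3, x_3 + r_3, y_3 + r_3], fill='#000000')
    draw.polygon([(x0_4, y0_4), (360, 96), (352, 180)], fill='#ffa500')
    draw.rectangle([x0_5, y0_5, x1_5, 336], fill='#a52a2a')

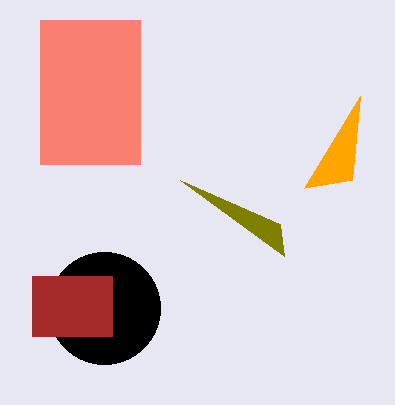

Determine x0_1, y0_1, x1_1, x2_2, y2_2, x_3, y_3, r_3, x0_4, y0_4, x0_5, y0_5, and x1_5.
x0_1 = 40; y0_1 = 20; x1_1 = 140; x2_2 = 180; y2_2 = 180; x_3 = 104; y_3 = 308; r_3 = 56; x0_4 = 304; y0_4 = 188; x0_5 = 32; y0_5 = 276; x1_5 = 112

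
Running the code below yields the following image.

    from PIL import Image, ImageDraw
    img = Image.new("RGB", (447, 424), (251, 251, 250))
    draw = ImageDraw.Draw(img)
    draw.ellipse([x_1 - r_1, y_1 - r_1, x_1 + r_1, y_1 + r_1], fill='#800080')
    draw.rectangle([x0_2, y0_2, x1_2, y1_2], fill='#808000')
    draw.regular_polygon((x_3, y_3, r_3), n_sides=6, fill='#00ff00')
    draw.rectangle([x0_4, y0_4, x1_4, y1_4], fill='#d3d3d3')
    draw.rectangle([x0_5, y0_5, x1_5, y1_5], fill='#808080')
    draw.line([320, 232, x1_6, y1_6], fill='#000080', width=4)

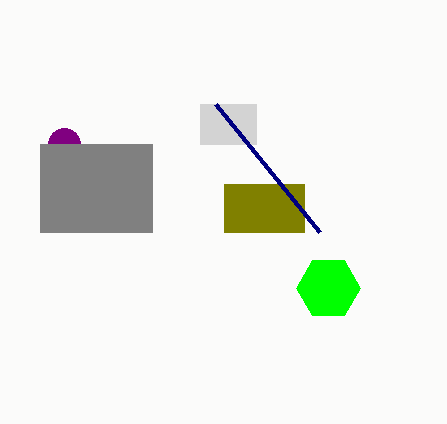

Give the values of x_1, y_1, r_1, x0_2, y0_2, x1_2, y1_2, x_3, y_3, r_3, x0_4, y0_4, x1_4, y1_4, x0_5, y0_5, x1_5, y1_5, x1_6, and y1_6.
x_1 = 64; y_1 = 144; r_1 = 16; x0_2 = 224; y0_2 = 184; x1_2 = 304; y1_2 = 232; x_3 = 328; y_3 = 288; r_3 = 32; x0_4 = 200; y0_4 = 104; x1_4 = 256; y1_4 = 144; x0_5 = 40; y0_5 = 144; x1_5 = 152; y1_5 = 232; x1_6 = 216; y1_6 = 104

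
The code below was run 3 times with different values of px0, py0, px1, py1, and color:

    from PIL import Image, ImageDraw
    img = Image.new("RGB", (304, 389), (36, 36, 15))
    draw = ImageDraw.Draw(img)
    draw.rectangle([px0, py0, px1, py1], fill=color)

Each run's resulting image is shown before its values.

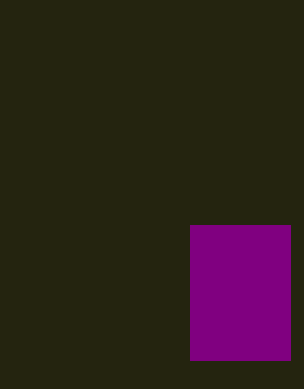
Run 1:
px0 = 190
py0 = 225
px1 = 290
py1 = 360
color = 'purple'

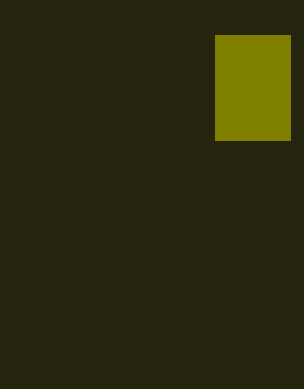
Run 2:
px0 = 215; py0 = 35; px1 = 290; py1 = 140; color = 'olive'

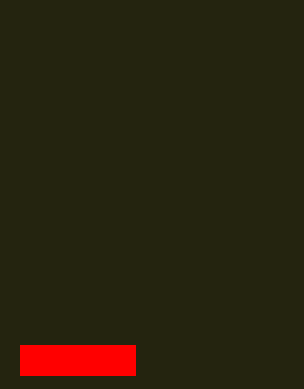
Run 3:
px0 = 20, py0 = 345, px1 = 135, py1 = 375, color = 'red'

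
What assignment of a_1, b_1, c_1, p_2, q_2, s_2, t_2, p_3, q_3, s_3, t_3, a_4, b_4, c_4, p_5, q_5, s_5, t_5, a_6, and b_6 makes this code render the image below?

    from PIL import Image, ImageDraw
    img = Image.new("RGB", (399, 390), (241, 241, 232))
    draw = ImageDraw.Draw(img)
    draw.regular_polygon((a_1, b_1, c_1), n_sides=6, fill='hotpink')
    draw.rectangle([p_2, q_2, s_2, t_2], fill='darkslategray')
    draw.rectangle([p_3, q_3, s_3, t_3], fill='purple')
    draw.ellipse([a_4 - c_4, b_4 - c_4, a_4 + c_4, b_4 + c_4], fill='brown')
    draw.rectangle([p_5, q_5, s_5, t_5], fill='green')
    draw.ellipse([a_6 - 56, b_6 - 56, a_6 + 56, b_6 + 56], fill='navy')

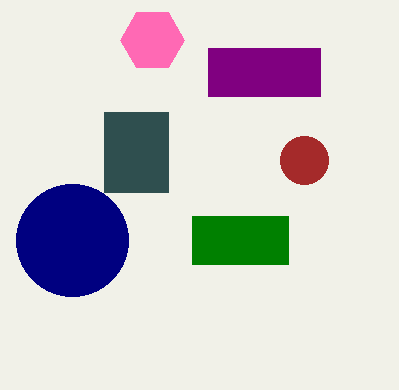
a_1 = 152
b_1 = 40
c_1 = 32
p_2 = 104
q_2 = 112
s_2 = 168
t_2 = 192
p_3 = 208
q_3 = 48
s_3 = 320
t_3 = 96
a_4 = 304
b_4 = 160
c_4 = 24
p_5 = 192
q_5 = 216
s_5 = 288
t_5 = 264
a_6 = 72
b_6 = 240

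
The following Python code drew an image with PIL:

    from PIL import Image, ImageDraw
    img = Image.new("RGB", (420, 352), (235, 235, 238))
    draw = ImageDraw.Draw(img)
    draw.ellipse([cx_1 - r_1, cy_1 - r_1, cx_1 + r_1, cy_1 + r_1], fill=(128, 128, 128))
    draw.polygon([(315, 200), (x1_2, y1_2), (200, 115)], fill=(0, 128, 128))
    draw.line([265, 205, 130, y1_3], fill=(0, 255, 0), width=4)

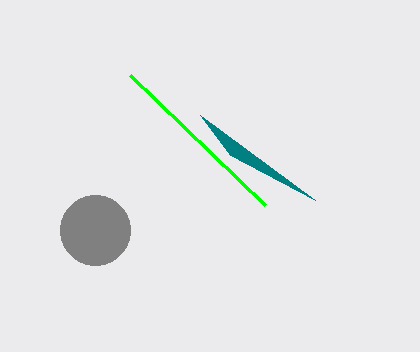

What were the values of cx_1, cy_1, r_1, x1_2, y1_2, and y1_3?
cx_1 = 95
cy_1 = 230
r_1 = 35
x1_2 = 230
y1_2 = 155
y1_3 = 75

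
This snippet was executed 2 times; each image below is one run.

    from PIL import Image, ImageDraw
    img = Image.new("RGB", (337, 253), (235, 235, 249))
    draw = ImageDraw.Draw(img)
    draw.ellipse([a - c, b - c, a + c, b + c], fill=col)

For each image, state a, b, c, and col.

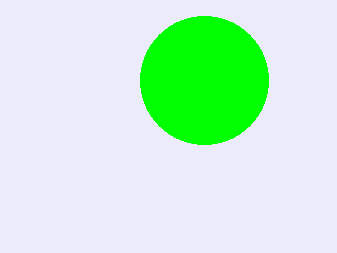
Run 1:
a = 204, b = 80, c = 64, col = 'lime'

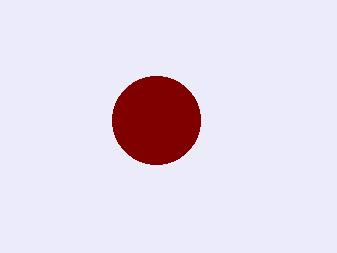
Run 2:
a = 156
b = 120
c = 44
col = 'maroon'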